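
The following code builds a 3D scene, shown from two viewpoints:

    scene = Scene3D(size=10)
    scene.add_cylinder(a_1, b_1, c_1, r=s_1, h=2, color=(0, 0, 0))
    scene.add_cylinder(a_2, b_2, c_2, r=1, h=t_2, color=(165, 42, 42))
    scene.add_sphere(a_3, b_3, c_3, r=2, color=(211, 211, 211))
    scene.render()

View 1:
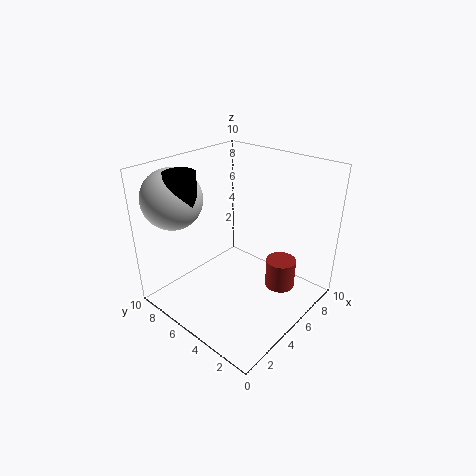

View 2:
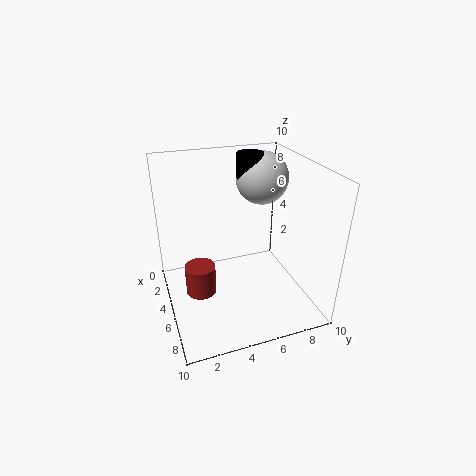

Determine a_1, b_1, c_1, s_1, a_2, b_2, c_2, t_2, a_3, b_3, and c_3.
a_1 = 2, b_1 = 7, c_1 = 8, s_1 = 1, a_2 = 6, b_2 = 2, c_2 = 2, t_2 = 2, a_3 = 2, b_3 = 8, c_3 = 8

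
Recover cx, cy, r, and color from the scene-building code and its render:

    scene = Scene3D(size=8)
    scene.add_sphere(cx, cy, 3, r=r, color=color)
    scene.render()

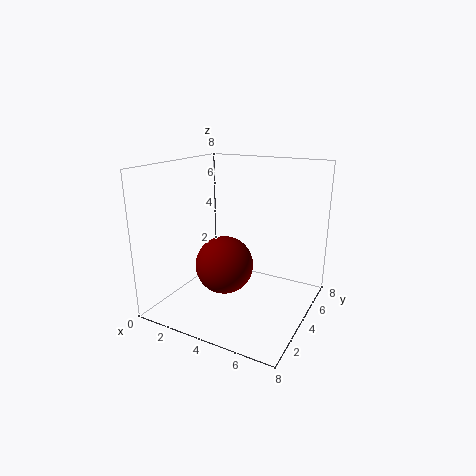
cx = 4
cy = 2.5
r = 1.5
color = 'maroon'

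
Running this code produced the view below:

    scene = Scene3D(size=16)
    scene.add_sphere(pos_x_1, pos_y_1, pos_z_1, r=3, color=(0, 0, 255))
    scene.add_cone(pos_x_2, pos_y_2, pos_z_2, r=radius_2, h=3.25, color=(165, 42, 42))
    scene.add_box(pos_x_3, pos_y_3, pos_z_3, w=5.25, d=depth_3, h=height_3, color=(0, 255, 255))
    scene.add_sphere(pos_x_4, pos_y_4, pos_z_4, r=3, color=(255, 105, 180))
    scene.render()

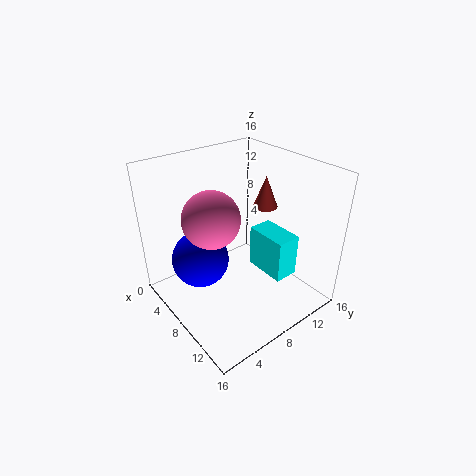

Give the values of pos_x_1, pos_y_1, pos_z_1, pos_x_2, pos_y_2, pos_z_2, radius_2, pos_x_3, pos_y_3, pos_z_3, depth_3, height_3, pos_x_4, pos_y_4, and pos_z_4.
pos_x_1 = 7.25
pos_y_1 = 3.5
pos_z_1 = 6.75
pos_x_2 = 10.25
pos_y_2 = 9.75
pos_z_2 = 12.25
radius_2 = 1.25
pos_x_3 = 5.75
pos_y_3 = 11.75
pos_z_3 = 1.75
depth_3 = 3
height_3 = 5.25
pos_x_4 = 7.75
pos_y_4 = 4.75
pos_z_4 = 11.25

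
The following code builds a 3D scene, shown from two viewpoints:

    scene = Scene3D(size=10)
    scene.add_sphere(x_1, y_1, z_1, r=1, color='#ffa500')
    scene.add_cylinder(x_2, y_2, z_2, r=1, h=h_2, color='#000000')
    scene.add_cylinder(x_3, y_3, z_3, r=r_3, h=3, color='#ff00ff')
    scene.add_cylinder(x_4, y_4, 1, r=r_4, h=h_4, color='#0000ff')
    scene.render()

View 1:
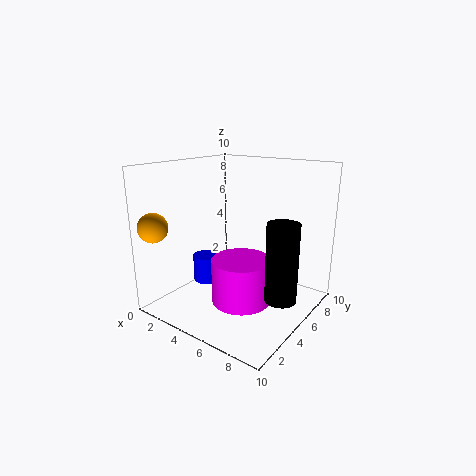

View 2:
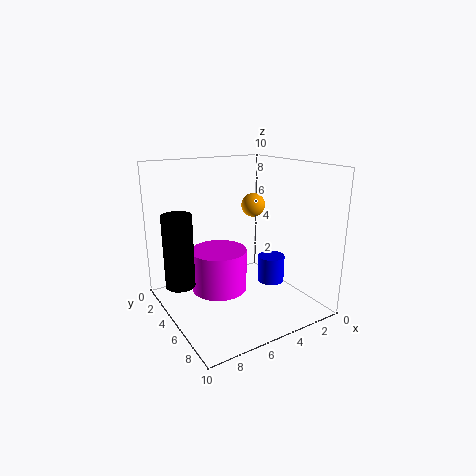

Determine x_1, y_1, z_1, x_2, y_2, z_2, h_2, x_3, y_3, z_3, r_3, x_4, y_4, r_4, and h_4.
x_1 = 1
y_1 = 1
z_1 = 6
x_2 = 9
y_2 = 4
z_2 = 2
h_2 = 5
x_3 = 6
y_3 = 4
z_3 = 1
r_3 = 2
x_4 = 2
y_4 = 5
r_4 = 1
h_4 = 2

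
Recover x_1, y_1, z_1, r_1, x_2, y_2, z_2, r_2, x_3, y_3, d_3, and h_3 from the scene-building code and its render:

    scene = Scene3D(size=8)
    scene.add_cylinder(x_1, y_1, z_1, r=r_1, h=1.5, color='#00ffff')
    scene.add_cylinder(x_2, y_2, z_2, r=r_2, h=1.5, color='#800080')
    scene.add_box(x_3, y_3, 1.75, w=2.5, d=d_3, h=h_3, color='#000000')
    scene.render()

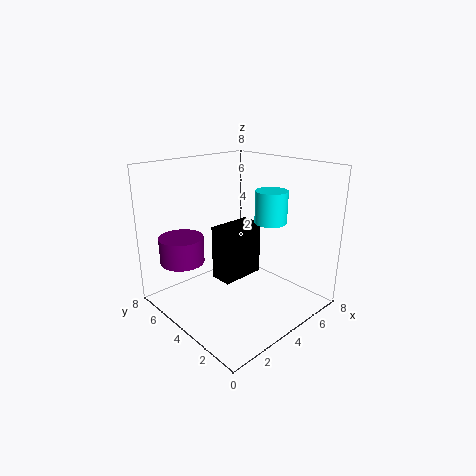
x_1 = 3.5
y_1 = 1.25
z_1 = 5.75
r_1 = 0.75
x_2 = 1.75
y_2 = 6.25
z_2 = 2.5
r_2 = 1.25
x_3 = 2.75
y_3 = 3.5
d_3 = 1.25
h_3 = 3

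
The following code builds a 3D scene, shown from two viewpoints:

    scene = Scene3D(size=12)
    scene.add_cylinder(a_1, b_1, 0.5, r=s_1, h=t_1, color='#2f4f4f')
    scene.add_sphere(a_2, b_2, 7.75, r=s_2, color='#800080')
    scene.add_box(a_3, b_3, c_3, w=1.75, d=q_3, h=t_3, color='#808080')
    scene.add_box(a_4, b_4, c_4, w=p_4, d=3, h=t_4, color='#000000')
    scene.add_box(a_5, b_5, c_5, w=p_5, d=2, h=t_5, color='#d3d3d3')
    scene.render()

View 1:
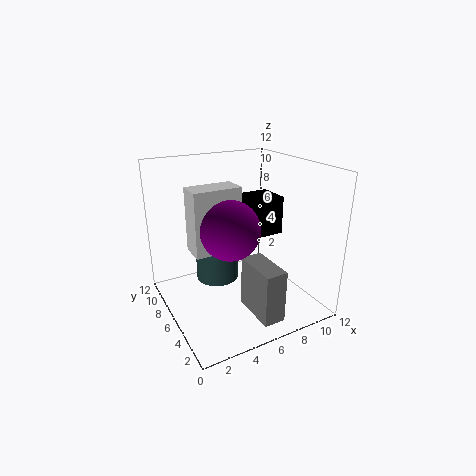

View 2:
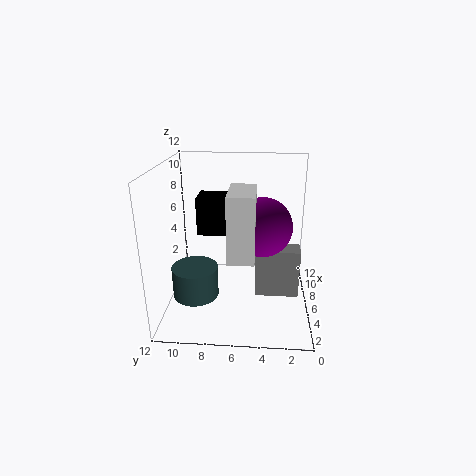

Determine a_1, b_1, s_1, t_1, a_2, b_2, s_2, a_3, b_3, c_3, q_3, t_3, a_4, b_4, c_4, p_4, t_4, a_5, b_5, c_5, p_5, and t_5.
a_1 = 5.75, b_1 = 9.75, s_1 = 2, t_1 = 2.75, a_2 = 4.25, b_2 = 4, s_2 = 2.25, a_3 = 5.5, b_3 = 0.75, c_3 = 0.75, q_3 = 3.75, t_3 = 4.25, a_4 = 8.5, b_4 = 7, c_4 = 5, p_4 = 2.75, t_4 = 3.5, a_5 = 1.75, b_5 = 4.5, c_5 = 5.75, p_5 = 3.75, t_5 = 5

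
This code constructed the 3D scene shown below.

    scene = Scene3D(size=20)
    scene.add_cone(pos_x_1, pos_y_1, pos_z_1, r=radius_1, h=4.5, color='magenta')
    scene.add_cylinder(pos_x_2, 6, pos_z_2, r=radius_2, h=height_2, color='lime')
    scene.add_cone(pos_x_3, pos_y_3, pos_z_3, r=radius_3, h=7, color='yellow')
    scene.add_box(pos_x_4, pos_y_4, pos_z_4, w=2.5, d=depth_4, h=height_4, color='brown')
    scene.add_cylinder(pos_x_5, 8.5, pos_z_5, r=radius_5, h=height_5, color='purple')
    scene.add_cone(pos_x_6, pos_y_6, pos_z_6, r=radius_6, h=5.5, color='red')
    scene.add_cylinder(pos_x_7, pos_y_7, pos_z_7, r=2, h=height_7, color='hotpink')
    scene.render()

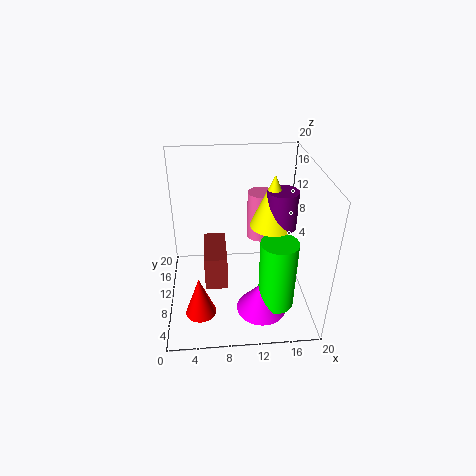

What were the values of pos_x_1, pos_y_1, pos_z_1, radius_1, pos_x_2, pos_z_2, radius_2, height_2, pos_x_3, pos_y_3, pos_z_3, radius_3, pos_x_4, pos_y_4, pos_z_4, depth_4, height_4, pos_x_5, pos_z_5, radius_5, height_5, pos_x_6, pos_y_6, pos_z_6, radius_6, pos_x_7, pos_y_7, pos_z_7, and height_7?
pos_x_1 = 13; pos_y_1 = 6; pos_z_1 = 0.5; radius_1 = 3.5; pos_x_2 = 15; pos_z_2 = 1.5; radius_2 = 2.5; height_2 = 10; pos_x_3 = 14.5; pos_y_3 = 9; pos_z_3 = 12.5; radius_3 = 3; pos_x_4 = 5.5; pos_y_4 = 0.5; pos_z_4 = 9.5; depth_4 = 5.5; height_4 = 4; pos_x_5 = 15.5; pos_z_5 = 12.5; radius_5 = 2; height_5 = 5; pos_x_6 = 4.5; pos_y_6 = 4; pos_z_6 = 2.5; radius_6 = 2; pos_x_7 = 14; pos_y_7 = 16; pos_z_7 = 6.5; height_7 = 7.5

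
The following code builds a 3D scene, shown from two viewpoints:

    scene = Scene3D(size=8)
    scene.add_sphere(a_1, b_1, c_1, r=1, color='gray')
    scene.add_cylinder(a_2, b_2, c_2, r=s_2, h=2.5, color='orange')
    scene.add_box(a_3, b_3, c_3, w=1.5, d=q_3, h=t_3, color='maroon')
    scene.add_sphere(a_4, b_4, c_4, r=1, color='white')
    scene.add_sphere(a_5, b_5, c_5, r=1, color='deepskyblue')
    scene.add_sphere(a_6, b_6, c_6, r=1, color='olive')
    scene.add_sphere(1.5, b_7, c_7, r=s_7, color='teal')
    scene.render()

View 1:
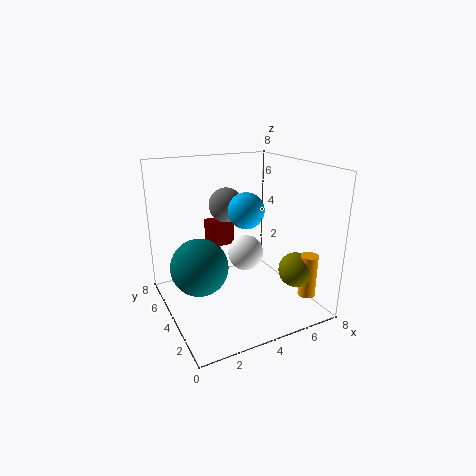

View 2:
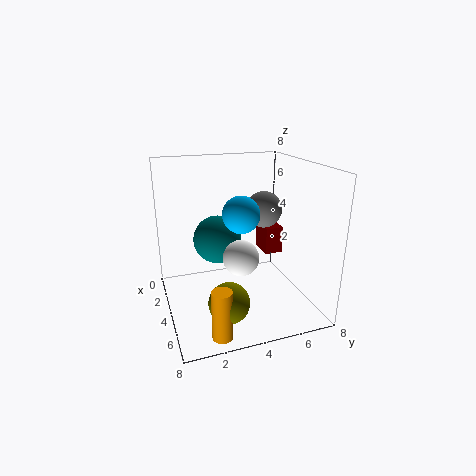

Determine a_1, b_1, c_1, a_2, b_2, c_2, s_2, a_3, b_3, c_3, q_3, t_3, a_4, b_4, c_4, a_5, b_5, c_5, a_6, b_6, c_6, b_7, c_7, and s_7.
a_1 = 4
b_1 = 5.5
c_1 = 5.5
a_2 = 7.5
b_2 = 2
c_2 = 0.5
s_2 = 0.5
a_3 = 3
b_3 = 5.5
c_3 = 3
q_3 = 1
t_3 = 1.5
a_4 = 4.5
b_4 = 4
c_4 = 3
a_5 = 4.5
b_5 = 4
c_5 = 5.5
a_6 = 7
b_6 = 2.5
c_6 = 2
b_7 = 3.5
c_7 = 3
s_7 = 1.5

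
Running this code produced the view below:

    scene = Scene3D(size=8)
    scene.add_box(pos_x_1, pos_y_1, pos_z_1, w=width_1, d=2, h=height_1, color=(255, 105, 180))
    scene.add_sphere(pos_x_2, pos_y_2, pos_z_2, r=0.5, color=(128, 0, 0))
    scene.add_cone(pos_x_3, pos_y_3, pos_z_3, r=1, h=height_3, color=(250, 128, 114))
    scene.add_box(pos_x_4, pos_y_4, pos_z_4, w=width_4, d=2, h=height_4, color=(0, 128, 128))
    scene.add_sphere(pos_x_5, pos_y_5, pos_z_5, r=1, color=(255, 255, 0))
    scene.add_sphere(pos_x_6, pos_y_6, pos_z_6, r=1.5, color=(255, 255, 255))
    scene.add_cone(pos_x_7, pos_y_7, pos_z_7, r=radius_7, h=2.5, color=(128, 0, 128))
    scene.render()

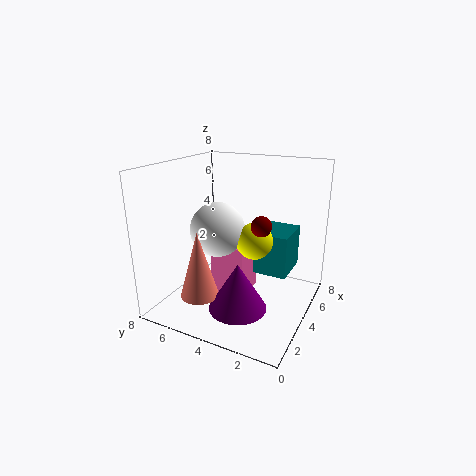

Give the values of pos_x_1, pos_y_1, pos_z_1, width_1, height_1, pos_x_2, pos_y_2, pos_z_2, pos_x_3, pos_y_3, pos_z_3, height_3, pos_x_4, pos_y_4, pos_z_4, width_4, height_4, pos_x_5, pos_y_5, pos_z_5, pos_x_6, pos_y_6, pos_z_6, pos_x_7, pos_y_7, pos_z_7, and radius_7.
pos_x_1 = 3.5, pos_y_1 = 3.5, pos_z_1 = 0.5, width_1 = 2, height_1 = 3, pos_x_2 = 2.5, pos_y_2 = 2, pos_z_2 = 5.5, pos_x_3 = 1.5, pos_y_3 = 5, pos_z_3 = 1.5, height_3 = 3.5, pos_x_4 = 5, pos_y_4 = 1.5, pos_z_4 = 1.5, width_4 = 2.5, height_4 = 2.5, pos_x_5 = 4, pos_y_5 = 3, pos_z_5 = 4, pos_x_6 = 3.5, pos_y_6 = 5, pos_z_6 = 4.5, pos_x_7 = 2, pos_y_7 = 3, pos_z_7 = 1, radius_7 = 1.5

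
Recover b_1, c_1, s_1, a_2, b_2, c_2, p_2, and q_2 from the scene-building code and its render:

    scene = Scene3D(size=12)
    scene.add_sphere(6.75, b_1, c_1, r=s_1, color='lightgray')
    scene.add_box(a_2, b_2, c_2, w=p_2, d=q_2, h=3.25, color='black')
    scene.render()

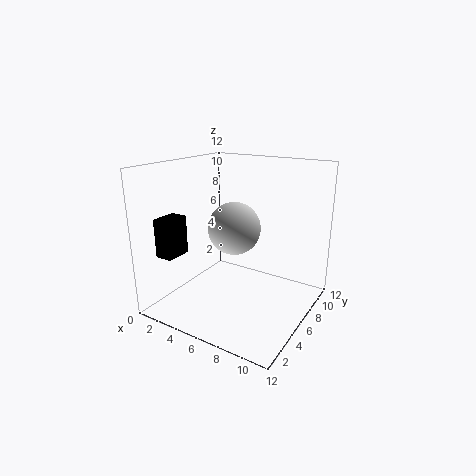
b_1 = 4.25; c_1 = 7.5; s_1 = 2; a_2 = 0.5; b_2 = 2; c_2 = 4.5; p_2 = 1.5; q_2 = 2.25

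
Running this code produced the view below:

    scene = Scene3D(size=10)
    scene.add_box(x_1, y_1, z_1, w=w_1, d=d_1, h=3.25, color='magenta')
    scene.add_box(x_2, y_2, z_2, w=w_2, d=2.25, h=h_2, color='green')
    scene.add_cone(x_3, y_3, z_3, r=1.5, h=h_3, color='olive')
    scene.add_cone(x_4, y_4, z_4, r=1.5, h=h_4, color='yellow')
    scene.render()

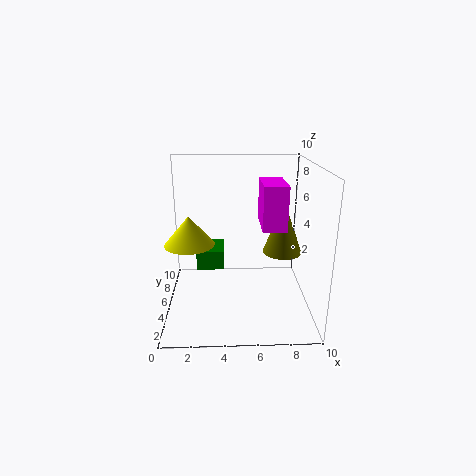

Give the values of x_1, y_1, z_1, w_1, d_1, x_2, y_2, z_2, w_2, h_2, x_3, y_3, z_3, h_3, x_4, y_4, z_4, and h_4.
x_1 = 6.75
y_1 = 5.25
z_1 = 5.25
w_1 = 1.75
d_1 = 3.5
x_2 = 2.25
y_2 = 3.25
z_2 = 3.5
w_2 = 1.75
h_2 = 1.25
x_3 = 8.5
y_3 = 7
z_3 = 3
h_3 = 4
x_4 = 2
y_4 = 2.25
z_4 = 5.75
h_4 = 1.75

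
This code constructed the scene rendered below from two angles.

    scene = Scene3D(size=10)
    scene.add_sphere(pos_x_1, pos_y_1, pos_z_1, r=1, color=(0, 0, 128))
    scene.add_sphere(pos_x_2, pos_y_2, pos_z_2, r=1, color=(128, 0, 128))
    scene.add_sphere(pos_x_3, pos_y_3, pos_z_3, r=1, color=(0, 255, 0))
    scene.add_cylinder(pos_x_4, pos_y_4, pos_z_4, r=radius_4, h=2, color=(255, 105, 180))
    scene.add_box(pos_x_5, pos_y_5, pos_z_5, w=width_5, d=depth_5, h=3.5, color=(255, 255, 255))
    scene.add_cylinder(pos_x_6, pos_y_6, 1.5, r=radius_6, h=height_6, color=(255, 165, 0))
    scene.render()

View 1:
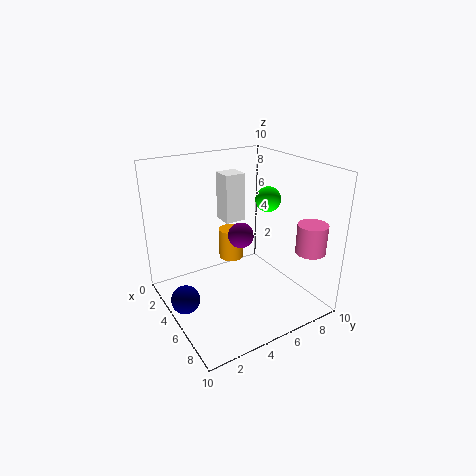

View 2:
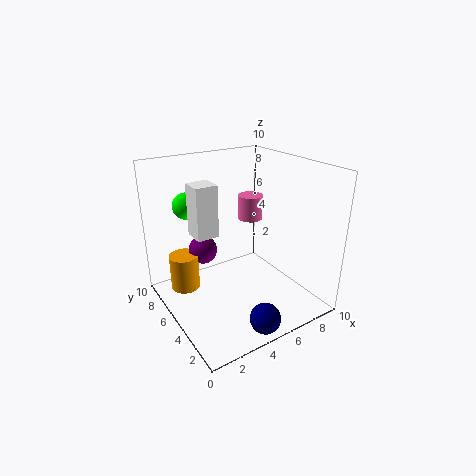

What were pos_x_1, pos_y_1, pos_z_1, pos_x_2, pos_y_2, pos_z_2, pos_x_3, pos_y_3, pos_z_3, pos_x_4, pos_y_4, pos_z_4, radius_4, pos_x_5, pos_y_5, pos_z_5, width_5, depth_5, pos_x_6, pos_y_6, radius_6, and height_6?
pos_x_1 = 4.5, pos_y_1 = 1, pos_z_1 = 1, pos_x_2 = 3, pos_y_2 = 6.5, pos_z_2 = 4, pos_x_3 = 3, pos_y_3 = 9, pos_z_3 = 6.5, pos_x_4 = 8.5, pos_y_4 = 8.5, pos_z_4 = 4.5, radius_4 = 1, pos_x_5 = 2, pos_y_5 = 5, pos_z_5 = 5.5, width_5 = 1.5, depth_5 = 1.5, pos_x_6 = 1.5, pos_y_6 = 6.5, radius_6 = 1, height_6 = 2.5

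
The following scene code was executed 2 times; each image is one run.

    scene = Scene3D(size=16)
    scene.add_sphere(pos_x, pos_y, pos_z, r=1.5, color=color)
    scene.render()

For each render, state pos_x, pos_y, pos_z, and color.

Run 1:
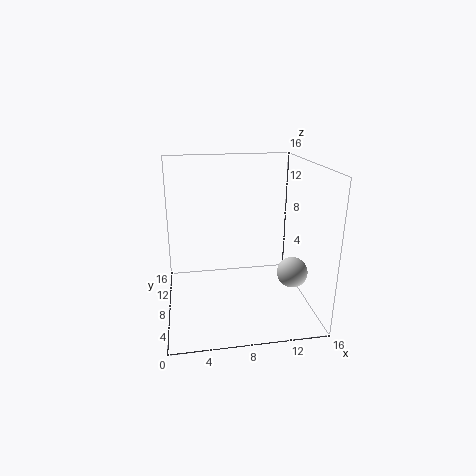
pos_x = 12.5
pos_y = 2.5
pos_z = 6.25
color = 'lightgray'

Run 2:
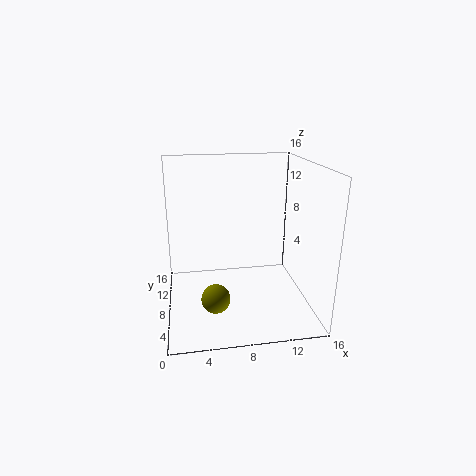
pos_x = 5
pos_y = 4
pos_z = 3
color = 'olive'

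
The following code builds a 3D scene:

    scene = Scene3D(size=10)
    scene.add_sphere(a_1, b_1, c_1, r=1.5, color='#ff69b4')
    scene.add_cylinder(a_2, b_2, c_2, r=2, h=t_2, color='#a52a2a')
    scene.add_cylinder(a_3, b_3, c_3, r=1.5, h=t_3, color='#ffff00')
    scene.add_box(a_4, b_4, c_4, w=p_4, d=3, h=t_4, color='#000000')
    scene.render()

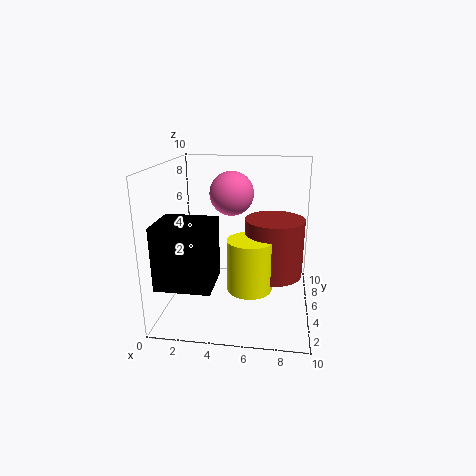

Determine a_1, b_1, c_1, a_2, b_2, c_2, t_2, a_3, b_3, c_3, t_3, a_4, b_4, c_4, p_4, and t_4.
a_1 = 4.5
b_1 = 5.5
c_1 = 8
a_2 = 7.5
b_2 = 5
c_2 = 2.5
t_2 = 4
a_3 = 6
b_3 = 3.5
c_3 = 2
t_3 = 3.5
a_4 = 0.5
b_4 = 0.5
c_4 = 3
p_4 = 3.5
t_4 = 4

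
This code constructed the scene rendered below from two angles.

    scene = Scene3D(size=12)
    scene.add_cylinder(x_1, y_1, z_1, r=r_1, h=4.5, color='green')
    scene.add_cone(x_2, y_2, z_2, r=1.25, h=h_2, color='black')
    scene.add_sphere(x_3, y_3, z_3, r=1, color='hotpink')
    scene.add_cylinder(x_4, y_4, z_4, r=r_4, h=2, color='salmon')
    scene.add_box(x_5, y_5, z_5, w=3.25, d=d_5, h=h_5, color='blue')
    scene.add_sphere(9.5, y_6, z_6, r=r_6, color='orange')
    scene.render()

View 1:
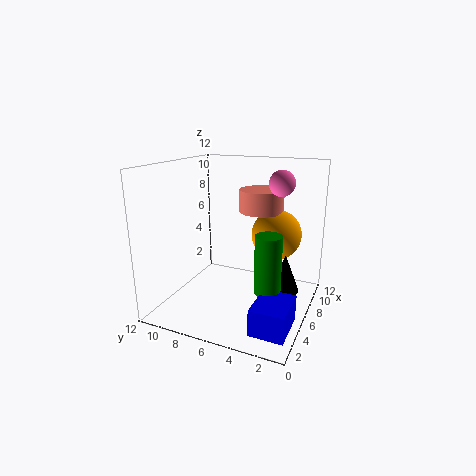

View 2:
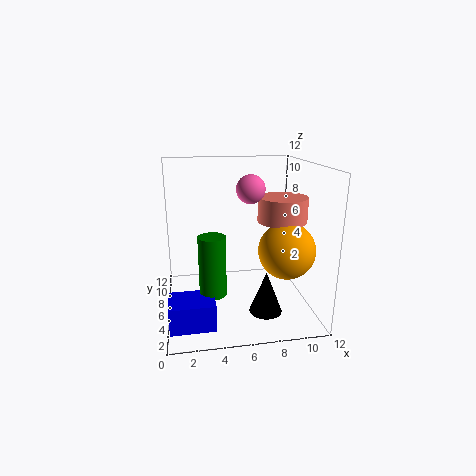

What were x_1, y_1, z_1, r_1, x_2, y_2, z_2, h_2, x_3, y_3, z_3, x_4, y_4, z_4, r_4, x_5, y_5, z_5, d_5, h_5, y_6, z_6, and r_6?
x_1 = 3.5, y_1 = 2.5, z_1 = 3, r_1 = 1, x_2 = 7.5, y_2 = 2.25, z_2 = 1.25, h_2 = 3.25, x_3 = 6.25, y_3 = 2.5, z_3 = 10.75, x_4 = 9.5, y_4 = 5.25, z_4 = 7.5, r_4 = 2, x_5 = 0.25, y_5 = 0.25, z_5 = 1.25, d_5 = 2.5, h_5 = 2, y_6 = 3.75, z_6 = 5.5, r_6 = 2.25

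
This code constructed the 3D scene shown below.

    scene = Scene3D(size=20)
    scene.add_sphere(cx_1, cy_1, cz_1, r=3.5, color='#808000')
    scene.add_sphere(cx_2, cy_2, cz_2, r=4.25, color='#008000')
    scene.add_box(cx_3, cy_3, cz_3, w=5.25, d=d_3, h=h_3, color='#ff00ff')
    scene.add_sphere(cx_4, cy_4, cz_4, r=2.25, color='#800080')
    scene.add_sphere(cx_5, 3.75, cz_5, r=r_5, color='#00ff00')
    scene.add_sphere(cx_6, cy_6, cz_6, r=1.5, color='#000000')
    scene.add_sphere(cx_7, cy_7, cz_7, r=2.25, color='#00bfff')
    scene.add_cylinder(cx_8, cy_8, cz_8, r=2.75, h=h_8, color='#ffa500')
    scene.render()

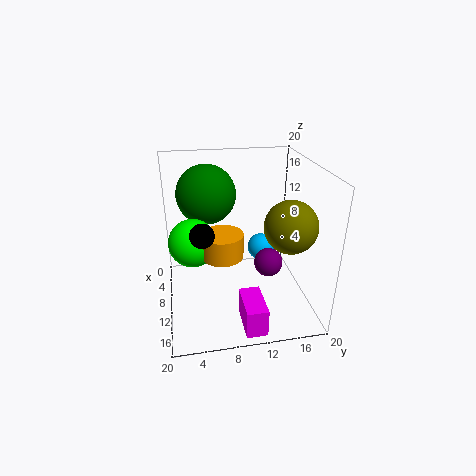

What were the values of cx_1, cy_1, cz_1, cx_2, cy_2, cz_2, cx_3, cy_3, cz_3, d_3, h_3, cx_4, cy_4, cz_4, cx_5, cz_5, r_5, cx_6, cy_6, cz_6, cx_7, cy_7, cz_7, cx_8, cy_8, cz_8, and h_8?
cx_1 = 13.5; cy_1 = 16.25; cz_1 = 12.75; cx_2 = 5.5; cy_2 = 6.25; cz_2 = 15; cx_3 = 14.5; cy_3 = 9.25; cz_3 = 1; d_3 = 2.75; h_3 = 3.75; cx_4 = 7; cy_4 = 15.5; cz_4 = 3.5; cx_5 = 10.25; cz_5 = 10; r_5 = 3.25; cx_6 = 14.75; cy_6 = 4.75; cz_6 = 13.25; cx_7 = 2.25; cy_7 = 15.5; cz_7 = 3.75; cx_8 = 12.25; cy_8 = 7.5; cz_8 = 8.75; h_8 = 3.25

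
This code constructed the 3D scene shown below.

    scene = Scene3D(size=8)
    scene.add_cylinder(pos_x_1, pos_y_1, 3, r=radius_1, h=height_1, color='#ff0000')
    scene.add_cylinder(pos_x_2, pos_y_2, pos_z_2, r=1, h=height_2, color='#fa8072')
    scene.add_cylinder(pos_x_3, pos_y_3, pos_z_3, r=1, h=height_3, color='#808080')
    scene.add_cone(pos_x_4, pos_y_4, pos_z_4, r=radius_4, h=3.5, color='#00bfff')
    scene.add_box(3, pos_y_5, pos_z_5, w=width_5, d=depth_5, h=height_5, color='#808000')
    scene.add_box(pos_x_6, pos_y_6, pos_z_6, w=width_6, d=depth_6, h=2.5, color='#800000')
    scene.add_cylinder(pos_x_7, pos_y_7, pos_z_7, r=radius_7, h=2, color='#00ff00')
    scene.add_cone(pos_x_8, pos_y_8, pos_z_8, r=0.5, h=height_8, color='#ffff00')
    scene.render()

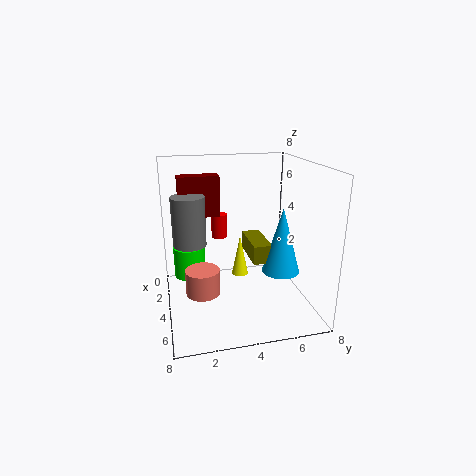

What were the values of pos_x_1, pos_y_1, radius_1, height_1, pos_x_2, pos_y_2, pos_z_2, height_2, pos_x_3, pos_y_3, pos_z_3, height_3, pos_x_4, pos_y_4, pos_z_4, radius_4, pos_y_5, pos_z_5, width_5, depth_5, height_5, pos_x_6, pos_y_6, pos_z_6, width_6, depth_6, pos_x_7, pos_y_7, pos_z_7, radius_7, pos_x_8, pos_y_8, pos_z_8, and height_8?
pos_x_1 = 1; pos_y_1 = 3.5; radius_1 = 0.5; height_1 = 1.5; pos_x_2 = 3.5; pos_y_2 = 2; pos_z_2 = 0.5; height_2 = 1.5; pos_x_3 = 2; pos_y_3 = 1.5; pos_z_3 = 3; height_3 = 3; pos_x_4 = 5.5; pos_y_4 = 6; pos_z_4 = 2.5; radius_4 = 1; pos_y_5 = 4.5; pos_z_5 = 3; width_5 = 2.5; depth_5 = 1; height_5 = 1; pos_x_6 = 0.5; pos_y_6 = 1; pos_z_6 = 4.5; width_6 = 1; depth_6 = 2.5; pos_x_7 = 1; pos_y_7 = 1.5; pos_z_7 = 0.5; radius_7 = 1; pos_x_8 = 2.5; pos_y_8 = 4.5; pos_z_8 = 1; height_8 = 2.5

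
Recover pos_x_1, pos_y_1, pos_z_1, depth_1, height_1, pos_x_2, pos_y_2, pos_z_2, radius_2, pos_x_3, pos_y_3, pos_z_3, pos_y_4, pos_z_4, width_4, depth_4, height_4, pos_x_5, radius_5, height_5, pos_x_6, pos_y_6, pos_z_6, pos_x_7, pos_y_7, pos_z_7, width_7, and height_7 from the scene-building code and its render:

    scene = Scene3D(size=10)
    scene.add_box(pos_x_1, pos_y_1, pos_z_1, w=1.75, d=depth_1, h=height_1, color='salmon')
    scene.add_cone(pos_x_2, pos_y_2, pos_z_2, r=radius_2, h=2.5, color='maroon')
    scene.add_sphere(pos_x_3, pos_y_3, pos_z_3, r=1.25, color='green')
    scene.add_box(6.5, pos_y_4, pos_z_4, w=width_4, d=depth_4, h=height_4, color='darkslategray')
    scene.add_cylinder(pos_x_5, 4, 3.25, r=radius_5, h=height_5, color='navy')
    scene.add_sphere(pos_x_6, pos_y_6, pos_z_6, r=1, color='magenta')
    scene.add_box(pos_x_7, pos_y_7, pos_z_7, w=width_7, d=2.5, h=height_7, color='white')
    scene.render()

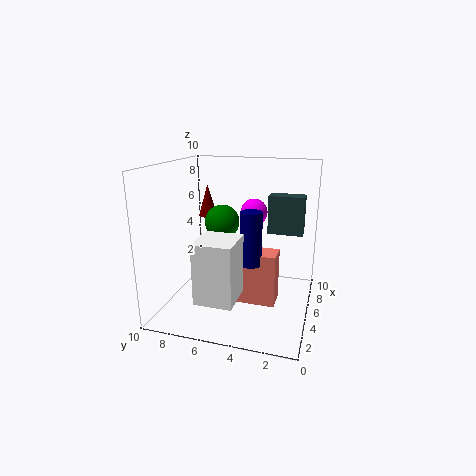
pos_x_1 = 4.5, pos_y_1 = 2.25, pos_z_1 = 0.25, depth_1 = 3, height_1 = 3.75, pos_x_2 = 8.25, pos_y_2 = 8.5, pos_z_2 = 5.5, radius_2 = 0.75, pos_x_3 = 6, pos_y_3 = 6.5, pos_z_3 = 5.75, pos_y_4 = 0.75, pos_z_4 = 5, width_4 = 1.25, depth_4 = 2.5, height_4 = 2.75, pos_x_5 = 4.75, radius_5 = 0.75, height_5 = 3.75, pos_x_6 = 7.5, pos_y_6 = 4.5, pos_z_6 = 6.25, pos_x_7 = 1, pos_y_7 = 4.25, pos_z_7 = 1.75, width_7 = 2.75, height_7 = 4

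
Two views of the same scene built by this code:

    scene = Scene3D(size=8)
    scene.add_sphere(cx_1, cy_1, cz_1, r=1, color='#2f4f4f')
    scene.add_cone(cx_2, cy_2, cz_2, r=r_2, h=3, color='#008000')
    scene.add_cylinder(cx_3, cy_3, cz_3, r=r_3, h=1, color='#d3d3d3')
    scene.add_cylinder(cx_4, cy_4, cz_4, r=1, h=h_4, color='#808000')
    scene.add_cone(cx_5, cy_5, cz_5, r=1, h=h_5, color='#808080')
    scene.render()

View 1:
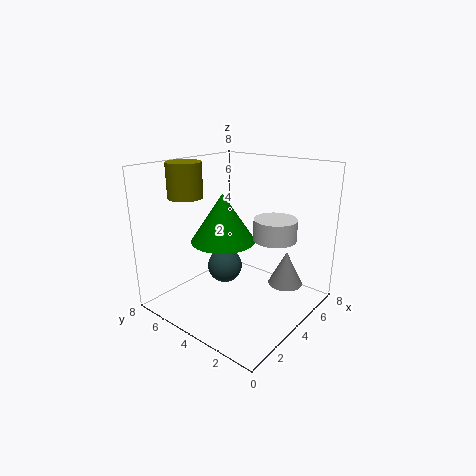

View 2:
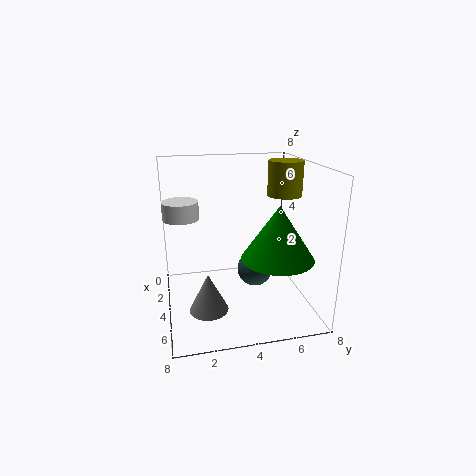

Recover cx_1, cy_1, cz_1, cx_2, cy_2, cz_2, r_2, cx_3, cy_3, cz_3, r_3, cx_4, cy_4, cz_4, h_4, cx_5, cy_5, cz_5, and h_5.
cx_1 = 4, cy_1 = 5, cz_1 = 2, cx_2 = 5, cy_2 = 6, cz_2 = 3, r_2 = 2, cx_3 = 3, cy_3 = 1, cz_3 = 5, r_3 = 1, cx_4 = 3, cy_4 = 7, cz_4 = 6, h_4 = 2, cx_5 = 6, cy_5 = 2, cz_5 = 1, h_5 = 2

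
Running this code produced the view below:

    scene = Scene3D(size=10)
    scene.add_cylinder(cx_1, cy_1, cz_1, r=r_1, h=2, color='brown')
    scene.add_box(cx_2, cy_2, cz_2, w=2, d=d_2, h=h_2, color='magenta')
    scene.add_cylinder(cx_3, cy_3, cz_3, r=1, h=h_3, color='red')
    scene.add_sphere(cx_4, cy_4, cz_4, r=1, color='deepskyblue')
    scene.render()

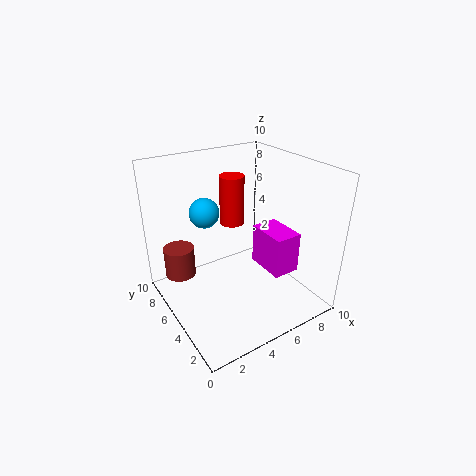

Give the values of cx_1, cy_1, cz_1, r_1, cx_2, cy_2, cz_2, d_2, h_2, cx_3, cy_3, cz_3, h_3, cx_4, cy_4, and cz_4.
cx_1 = 1, cy_1 = 6, cz_1 = 3, r_1 = 1, cx_2 = 7, cy_2 = 3, cz_2 = 2, d_2 = 3, h_2 = 3, cx_3 = 7, cy_3 = 9, cz_3 = 4, h_3 = 4, cx_4 = 3, cy_4 = 6, cz_4 = 7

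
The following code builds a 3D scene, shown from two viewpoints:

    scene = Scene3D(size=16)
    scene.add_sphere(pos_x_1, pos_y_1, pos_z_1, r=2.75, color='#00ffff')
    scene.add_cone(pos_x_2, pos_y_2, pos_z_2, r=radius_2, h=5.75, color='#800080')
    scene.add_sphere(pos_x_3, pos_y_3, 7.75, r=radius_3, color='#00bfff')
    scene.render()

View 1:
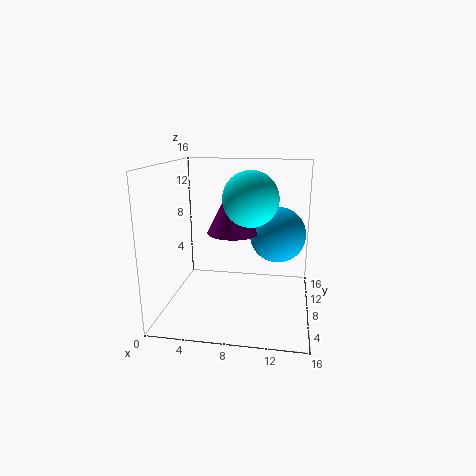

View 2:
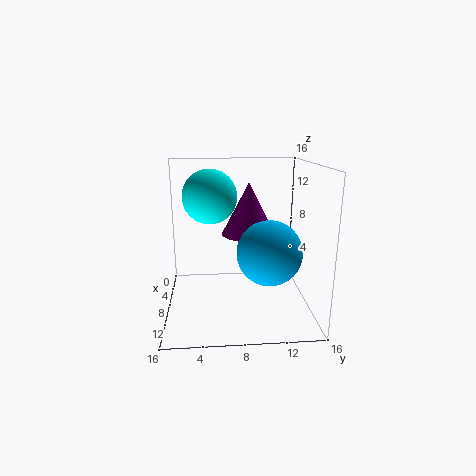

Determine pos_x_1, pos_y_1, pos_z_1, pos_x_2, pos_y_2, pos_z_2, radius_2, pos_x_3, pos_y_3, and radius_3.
pos_x_1 = 9.75
pos_y_1 = 5
pos_z_1 = 13
pos_x_2 = 7.25
pos_y_2 = 9.25
pos_z_2 = 8.25
radius_2 = 3
pos_x_3 = 12.25
pos_y_3 = 10.75
radius_3 = 3.25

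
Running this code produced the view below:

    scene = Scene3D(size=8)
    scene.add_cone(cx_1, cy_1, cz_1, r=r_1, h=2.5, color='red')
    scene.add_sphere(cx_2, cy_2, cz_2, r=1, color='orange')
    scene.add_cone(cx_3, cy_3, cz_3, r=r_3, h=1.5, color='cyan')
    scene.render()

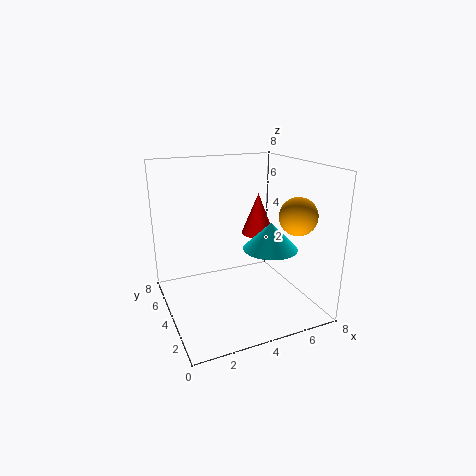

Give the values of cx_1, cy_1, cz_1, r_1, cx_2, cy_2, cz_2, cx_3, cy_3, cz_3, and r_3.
cx_1 = 6; cy_1 = 5.5; cz_1 = 3.5; r_1 = 1; cx_2 = 6.5; cy_2 = 2; cz_2 = 5.5; cx_3 = 5.5; cy_3 = 3; cz_3 = 3.5; r_3 = 1.5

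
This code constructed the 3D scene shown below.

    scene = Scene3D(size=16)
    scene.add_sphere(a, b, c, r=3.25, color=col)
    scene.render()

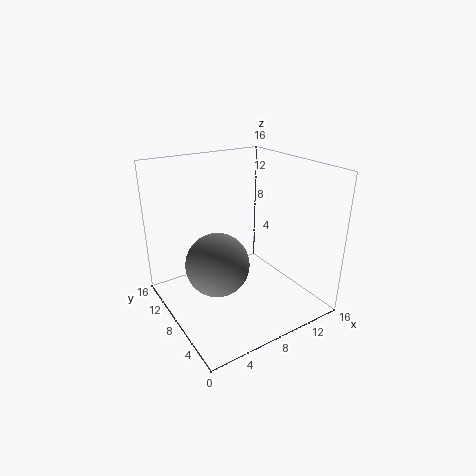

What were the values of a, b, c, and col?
a = 4.25
b = 6
c = 6.75
col = 'gray'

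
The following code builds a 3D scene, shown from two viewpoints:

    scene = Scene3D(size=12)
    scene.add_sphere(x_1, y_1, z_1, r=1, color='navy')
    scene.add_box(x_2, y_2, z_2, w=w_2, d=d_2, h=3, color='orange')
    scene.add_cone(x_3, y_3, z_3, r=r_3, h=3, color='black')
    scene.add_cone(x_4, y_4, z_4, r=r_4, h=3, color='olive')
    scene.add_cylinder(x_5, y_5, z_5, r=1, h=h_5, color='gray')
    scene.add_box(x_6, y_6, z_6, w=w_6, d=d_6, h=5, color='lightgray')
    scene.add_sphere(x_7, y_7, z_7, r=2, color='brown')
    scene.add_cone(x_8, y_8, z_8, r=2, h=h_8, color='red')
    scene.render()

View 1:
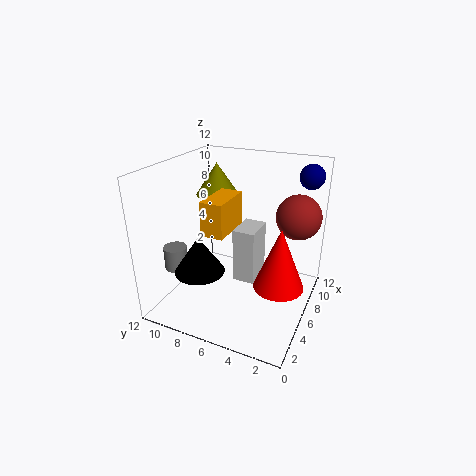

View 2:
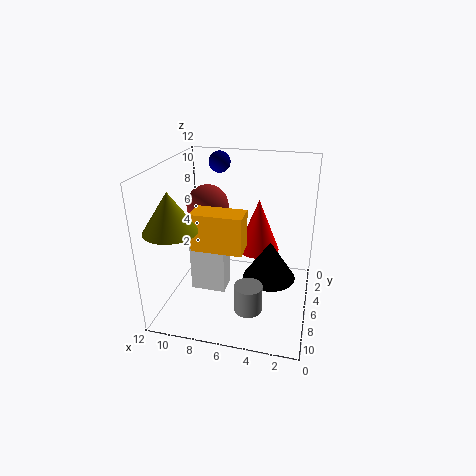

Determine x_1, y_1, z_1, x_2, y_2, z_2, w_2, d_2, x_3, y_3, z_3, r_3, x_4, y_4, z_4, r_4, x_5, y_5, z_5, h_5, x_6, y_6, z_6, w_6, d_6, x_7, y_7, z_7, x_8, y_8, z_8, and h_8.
x_1 = 9; y_1 = 1; z_1 = 11; x_2 = 5; y_2 = 7; z_2 = 6; w_2 = 4; d_2 = 2; x_3 = 3; y_3 = 8; z_3 = 4; r_3 = 2; x_4 = 10; y_4 = 10; z_4 = 8; r_4 = 2; x_5 = 4; y_5 = 11; z_5 = 3; h_5 = 2; x_6 = 7; y_6 = 5; z_6 = 1; w_6 = 3; d_6 = 2; x_7 = 10; y_7 = 2; z_7 = 7; x_8 = 5; y_8 = 2; z_8 = 3; h_8 = 5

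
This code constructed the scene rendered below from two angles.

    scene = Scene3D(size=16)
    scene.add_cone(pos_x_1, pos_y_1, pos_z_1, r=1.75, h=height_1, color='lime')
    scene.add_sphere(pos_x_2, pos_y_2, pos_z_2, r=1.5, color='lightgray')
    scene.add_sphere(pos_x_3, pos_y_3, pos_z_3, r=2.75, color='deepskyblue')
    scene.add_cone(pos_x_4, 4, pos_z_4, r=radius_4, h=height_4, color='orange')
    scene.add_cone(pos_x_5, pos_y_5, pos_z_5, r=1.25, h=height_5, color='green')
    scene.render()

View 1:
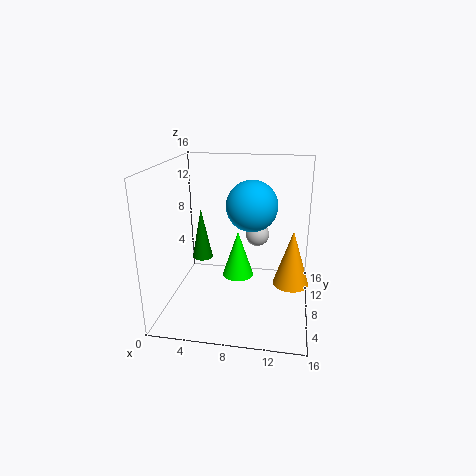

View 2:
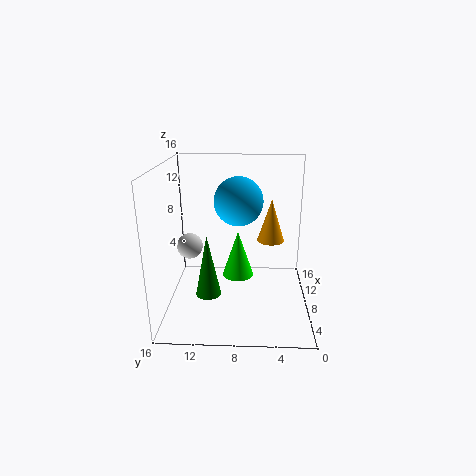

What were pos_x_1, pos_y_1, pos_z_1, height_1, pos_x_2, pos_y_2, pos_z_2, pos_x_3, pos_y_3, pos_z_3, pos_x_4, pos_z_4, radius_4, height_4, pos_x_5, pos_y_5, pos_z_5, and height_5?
pos_x_1 = 8
pos_y_1 = 8
pos_z_1 = 3.5
height_1 = 5.25
pos_x_2 = 9.5
pos_y_2 = 13.75
pos_z_2 = 6.25
pos_x_3 = 9.5
pos_y_3 = 8
pos_z_3 = 11.75
pos_x_4 = 14
pos_z_4 = 5.25
radius_4 = 1.75
height_4 = 5.5
pos_x_5 = 3
pos_y_5 = 10.75
pos_z_5 = 4
height_5 = 6.25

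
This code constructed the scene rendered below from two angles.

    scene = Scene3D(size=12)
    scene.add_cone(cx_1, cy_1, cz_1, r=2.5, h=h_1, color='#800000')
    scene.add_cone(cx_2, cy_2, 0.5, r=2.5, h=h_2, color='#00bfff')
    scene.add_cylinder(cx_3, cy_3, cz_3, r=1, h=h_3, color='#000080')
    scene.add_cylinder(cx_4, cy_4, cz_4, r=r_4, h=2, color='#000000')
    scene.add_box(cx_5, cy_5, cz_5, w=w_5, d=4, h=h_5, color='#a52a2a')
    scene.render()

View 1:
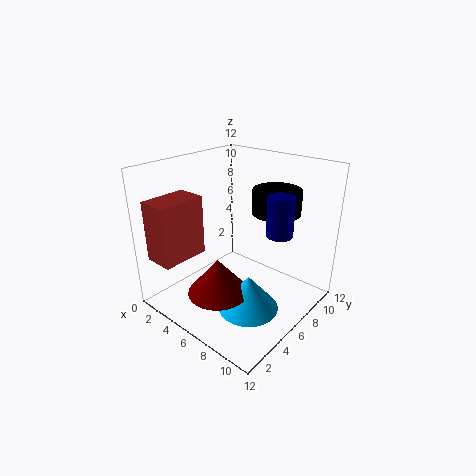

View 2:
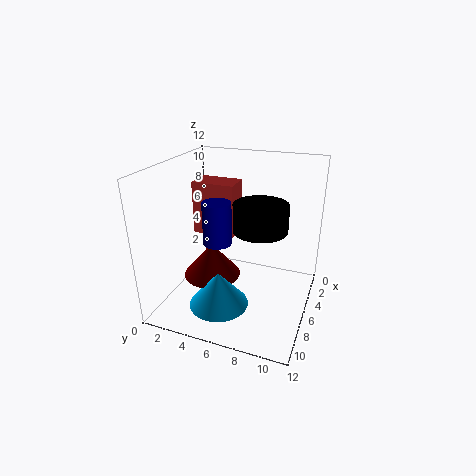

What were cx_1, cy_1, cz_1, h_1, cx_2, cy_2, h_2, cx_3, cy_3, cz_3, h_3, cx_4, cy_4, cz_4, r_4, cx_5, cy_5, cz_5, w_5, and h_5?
cx_1 = 6
cy_1 = 3.5
cz_1 = 2
h_1 = 3
cx_2 = 8
cy_2 = 5
h_2 = 3
cx_3 = 10
cy_3 = 6
cz_3 = 7.5
h_3 = 3
cx_4 = 8
cy_4 = 8.5
cz_4 = 8
r_4 = 2
cx_5 = 1
cy_5 = 0.5
cz_5 = 4.5
w_5 = 2.5
h_5 = 5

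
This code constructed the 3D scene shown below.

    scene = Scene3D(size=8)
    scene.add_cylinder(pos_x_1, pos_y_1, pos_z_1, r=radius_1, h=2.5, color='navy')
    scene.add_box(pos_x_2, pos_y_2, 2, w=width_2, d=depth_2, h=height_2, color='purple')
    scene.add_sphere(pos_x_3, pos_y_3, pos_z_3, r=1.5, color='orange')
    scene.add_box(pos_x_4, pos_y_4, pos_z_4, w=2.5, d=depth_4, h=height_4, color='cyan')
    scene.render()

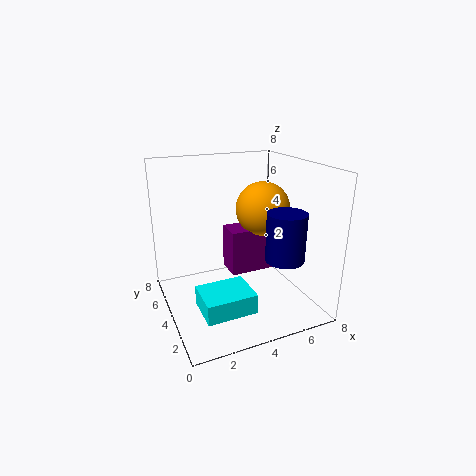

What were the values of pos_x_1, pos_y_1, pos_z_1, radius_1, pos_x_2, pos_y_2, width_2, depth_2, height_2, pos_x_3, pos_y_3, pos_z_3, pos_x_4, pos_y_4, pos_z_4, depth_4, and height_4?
pos_x_1 = 5.5
pos_y_1 = 1.5
pos_z_1 = 3.5
radius_1 = 1
pos_x_2 = 3.5
pos_y_2 = 3.5
width_2 = 2.5
depth_2 = 1.5
height_2 = 2.5
pos_x_3 = 5.5
pos_y_3 = 4
pos_z_3 = 5.5
pos_x_4 = 1
pos_y_4 = 0.5
pos_z_4 = 1.5
depth_4 = 2
height_4 = 1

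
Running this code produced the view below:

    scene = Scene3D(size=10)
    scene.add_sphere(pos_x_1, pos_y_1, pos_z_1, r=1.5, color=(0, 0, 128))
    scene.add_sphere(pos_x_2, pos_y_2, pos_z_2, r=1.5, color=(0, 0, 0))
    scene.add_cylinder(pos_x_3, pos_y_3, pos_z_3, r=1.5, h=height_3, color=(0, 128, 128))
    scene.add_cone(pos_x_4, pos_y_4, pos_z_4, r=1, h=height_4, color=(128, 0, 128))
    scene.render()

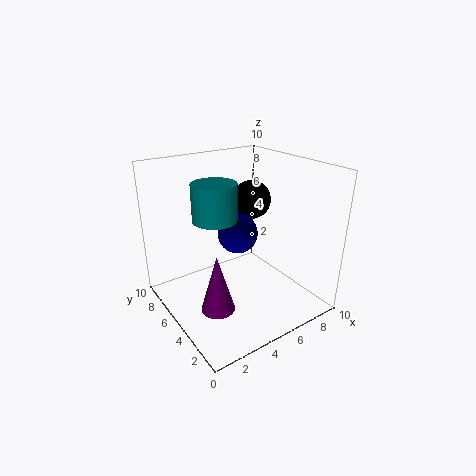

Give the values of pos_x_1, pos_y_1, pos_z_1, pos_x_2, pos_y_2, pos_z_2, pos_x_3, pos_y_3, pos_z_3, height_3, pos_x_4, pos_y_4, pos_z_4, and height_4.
pos_x_1 = 6, pos_y_1 = 6.5, pos_z_1 = 4.5, pos_x_2 = 8, pos_y_2 = 7.5, pos_z_2 = 6.5, pos_x_3 = 3.5, pos_y_3 = 5.5, pos_z_3 = 6.5, height_3 = 2.5, pos_x_4 = 1.5, pos_y_4 = 2, pos_z_4 = 2.5, height_4 = 3.5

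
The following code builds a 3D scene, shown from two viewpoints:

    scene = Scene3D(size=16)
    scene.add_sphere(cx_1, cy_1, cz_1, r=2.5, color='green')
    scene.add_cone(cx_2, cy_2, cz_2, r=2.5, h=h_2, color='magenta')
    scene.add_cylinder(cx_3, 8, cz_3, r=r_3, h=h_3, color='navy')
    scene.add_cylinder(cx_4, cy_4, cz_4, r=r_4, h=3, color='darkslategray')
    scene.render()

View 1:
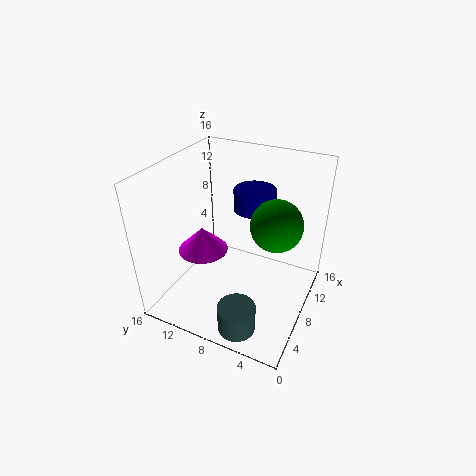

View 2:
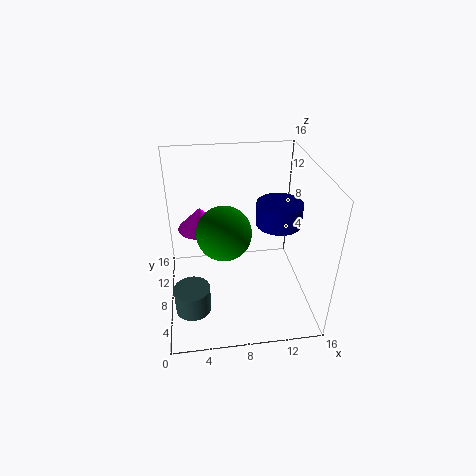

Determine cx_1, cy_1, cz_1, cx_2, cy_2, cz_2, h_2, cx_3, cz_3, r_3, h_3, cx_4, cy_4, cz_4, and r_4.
cx_1 = 6; cy_1 = 3; cz_1 = 12; cx_2 = 4; cy_2 = 10; cz_2 = 8.5; h_2 = 2.5; cx_3 = 12.5; cz_3 = 9.5; r_3 = 2.5; h_3 = 2.5; cx_4 = 2.5; cy_4 = 5.5; cz_4 = 0.5; r_4 = 2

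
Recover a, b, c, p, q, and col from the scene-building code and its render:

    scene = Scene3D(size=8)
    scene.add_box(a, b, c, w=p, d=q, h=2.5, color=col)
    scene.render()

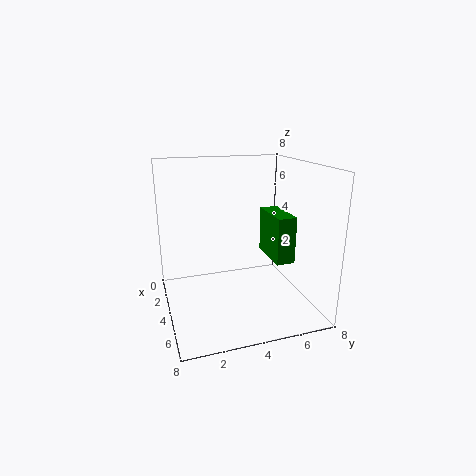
a = 3.5; b = 5.5; c = 3; p = 2.5; q = 1; col = 'green'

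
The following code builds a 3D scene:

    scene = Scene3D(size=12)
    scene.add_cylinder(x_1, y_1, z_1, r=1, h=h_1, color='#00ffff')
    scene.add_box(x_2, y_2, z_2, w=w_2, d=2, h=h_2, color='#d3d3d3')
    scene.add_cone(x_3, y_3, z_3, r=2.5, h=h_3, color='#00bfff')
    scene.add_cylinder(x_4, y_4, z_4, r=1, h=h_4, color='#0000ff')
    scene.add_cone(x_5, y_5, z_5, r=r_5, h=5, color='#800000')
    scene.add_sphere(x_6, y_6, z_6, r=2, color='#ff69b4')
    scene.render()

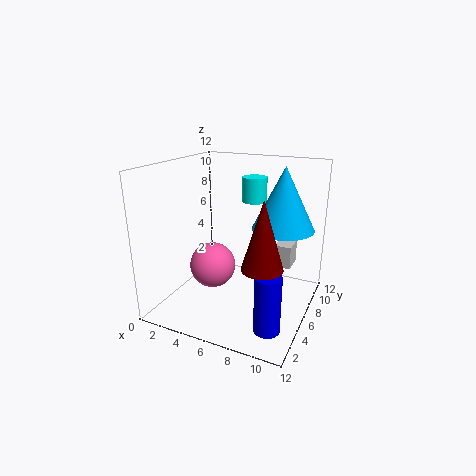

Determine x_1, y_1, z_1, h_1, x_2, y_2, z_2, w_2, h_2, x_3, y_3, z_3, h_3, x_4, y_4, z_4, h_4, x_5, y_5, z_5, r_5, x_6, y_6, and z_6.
x_1 = 7; y_1 = 7; z_1 = 9; h_1 = 2; x_2 = 8.5; y_2 = 8; z_2 = 3; w_2 = 1.5; h_2 = 2; x_3 = 9.5; y_3 = 7; z_3 = 7; h_3 = 5; x_4 = 10; y_4 = 2.5; z_4 = 0.5; h_4 = 4.5; x_5 = 9.5; y_5 = 2.5; z_5 = 5.5; r_5 = 1.5; x_6 = 3.5; y_6 = 6; z_6 = 3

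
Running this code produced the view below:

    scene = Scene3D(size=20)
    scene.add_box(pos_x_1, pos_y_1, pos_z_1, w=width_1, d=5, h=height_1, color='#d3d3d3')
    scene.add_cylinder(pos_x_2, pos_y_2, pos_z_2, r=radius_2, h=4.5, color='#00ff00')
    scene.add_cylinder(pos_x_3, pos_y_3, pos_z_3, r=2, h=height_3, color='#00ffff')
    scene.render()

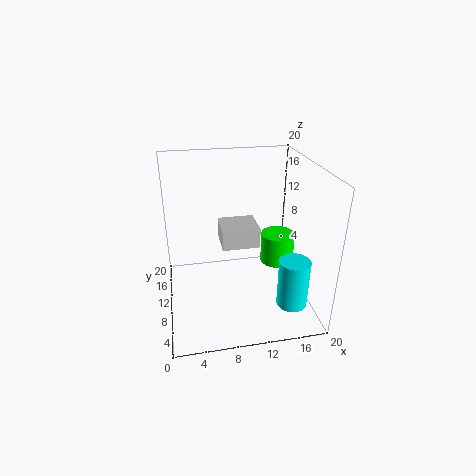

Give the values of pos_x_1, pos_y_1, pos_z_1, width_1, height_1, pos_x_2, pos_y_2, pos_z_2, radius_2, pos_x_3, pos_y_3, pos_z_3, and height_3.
pos_x_1 = 8
pos_y_1 = 11
pos_z_1 = 7.5
width_1 = 5.5
height_1 = 3
pos_x_2 = 16.5
pos_y_2 = 12
pos_z_2 = 4.5
radius_2 = 2.5
pos_x_3 = 16
pos_y_3 = 3.5
pos_z_3 = 3
height_3 = 6.5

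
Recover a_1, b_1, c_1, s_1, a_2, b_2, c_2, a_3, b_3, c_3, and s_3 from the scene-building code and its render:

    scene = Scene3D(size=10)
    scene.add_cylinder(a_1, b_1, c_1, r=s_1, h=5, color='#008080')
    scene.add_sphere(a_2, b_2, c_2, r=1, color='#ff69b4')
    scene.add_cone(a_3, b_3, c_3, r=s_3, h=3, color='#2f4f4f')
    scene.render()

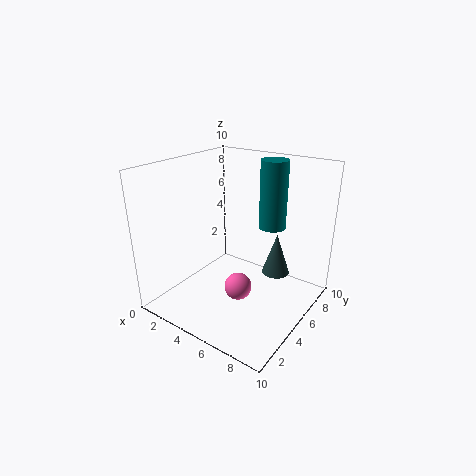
a_1 = 6
b_1 = 8
c_1 = 5
s_1 = 1
a_2 = 5
b_2 = 5
c_2 = 1
a_3 = 7
b_3 = 7
c_3 = 2
s_3 = 1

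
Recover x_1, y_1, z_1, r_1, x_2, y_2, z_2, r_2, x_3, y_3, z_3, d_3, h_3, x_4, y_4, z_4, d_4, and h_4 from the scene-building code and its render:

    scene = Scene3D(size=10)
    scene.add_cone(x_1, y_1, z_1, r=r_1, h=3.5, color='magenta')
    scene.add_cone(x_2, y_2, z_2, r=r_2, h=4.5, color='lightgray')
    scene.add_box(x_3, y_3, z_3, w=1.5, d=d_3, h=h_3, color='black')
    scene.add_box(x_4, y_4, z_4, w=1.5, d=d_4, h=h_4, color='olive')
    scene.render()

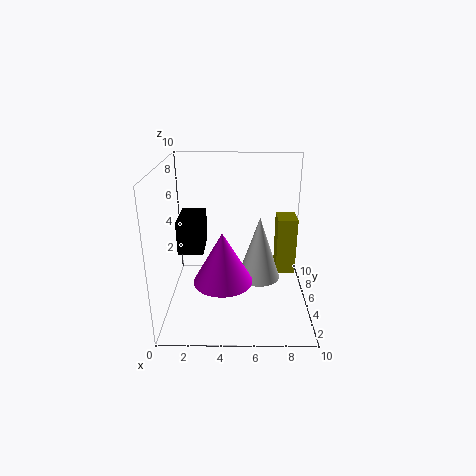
x_1 = 4; y_1 = 3.5; z_1 = 2.5; r_1 = 2; x_2 = 6.5; y_2 = 5; z_2 = 2; r_2 = 1.5; x_3 = 1.5; y_3 = 1.5; z_3 = 5.5; d_3 = 2.5; h_3 = 2; x_4 = 8; y_4 = 7; z_4 = 1; d_4 = 2; h_4 = 4.5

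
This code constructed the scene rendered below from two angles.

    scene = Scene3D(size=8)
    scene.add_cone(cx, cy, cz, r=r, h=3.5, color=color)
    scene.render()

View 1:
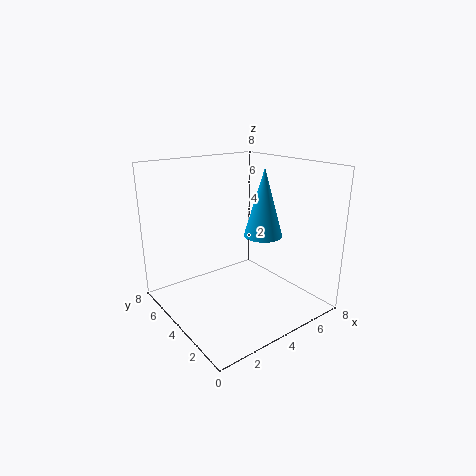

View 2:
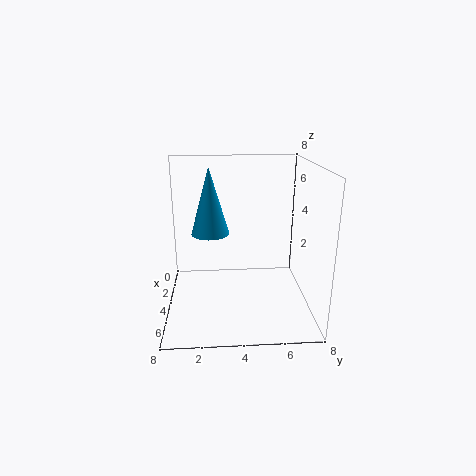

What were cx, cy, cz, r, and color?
cx = 4.5
cy = 2.5
cz = 4.5
r = 1
color = 'deepskyblue'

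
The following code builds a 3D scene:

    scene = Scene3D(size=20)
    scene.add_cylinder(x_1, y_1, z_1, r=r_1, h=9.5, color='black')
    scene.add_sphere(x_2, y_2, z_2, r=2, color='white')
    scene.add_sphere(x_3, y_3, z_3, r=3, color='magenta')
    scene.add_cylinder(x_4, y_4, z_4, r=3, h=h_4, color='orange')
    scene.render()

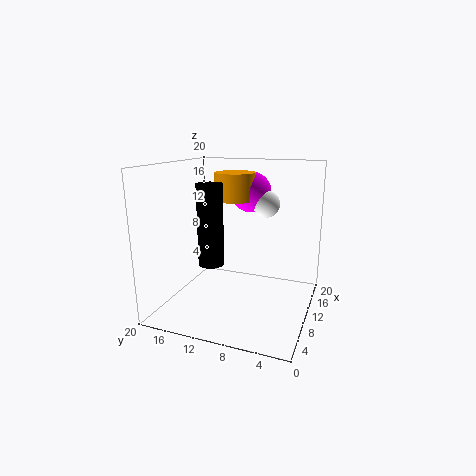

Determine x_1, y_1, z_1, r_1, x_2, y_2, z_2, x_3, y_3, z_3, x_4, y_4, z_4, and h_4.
x_1 = 2.5; y_1 = 10.5; z_1 = 9; r_1 = 1.5; x_2 = 15; y_2 = 7.5; z_2 = 14; x_3 = 15.5; y_3 = 10; z_3 = 15.5; x_4 = 14; y_4 = 12; z_4 = 14.5; h_4 = 4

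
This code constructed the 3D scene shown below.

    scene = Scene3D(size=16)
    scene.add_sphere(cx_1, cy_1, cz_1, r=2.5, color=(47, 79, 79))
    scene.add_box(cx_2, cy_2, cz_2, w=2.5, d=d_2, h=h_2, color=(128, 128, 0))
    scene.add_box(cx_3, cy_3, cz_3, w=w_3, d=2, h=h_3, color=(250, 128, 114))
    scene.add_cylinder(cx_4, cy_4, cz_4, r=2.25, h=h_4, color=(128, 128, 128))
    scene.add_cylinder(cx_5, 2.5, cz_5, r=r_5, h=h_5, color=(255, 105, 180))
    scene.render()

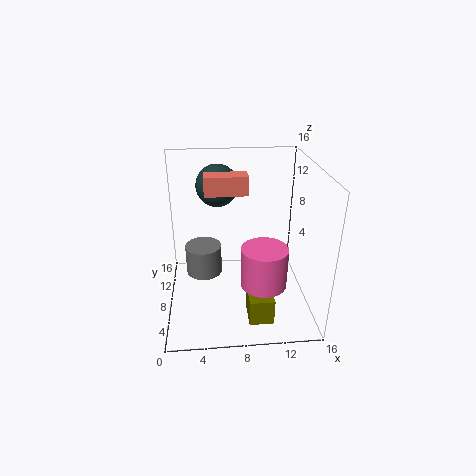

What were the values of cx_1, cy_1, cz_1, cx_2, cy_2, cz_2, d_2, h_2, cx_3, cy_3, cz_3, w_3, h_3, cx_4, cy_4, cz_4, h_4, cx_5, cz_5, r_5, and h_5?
cx_1 = 6, cy_1 = 12.75, cz_1 = 12.5, cx_2 = 8.5, cy_2 = 1, cz_2 = 1.75, d_2 = 3.5, h_2 = 2.75, cx_3 = 4.5, cy_3 = 7, cz_3 = 13.25, w_3 = 4.5, h_3 = 2, cx_4 = 4, cy_4 = 12, cz_4 = 1.25, h_4 = 3.75, cx_5 = 10, cz_5 = 5.75, r_5 = 2.25, h_5 = 4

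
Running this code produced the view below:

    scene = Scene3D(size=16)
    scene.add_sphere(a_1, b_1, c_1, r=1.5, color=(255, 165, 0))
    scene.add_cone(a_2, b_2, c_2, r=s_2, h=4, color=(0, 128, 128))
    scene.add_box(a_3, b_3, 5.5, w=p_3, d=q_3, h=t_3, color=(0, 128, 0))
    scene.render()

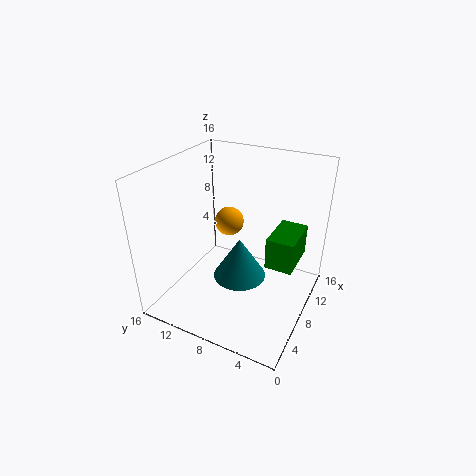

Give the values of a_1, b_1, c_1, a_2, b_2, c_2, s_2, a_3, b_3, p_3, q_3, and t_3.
a_1 = 7, b_1 = 8.5, c_1 = 10.5, a_2 = 3.5, b_2 = 5.5, c_2 = 7, s_2 = 2.5, a_3 = 7.5, b_3 = 1.5, p_3 = 5, q_3 = 3, t_3 = 3.5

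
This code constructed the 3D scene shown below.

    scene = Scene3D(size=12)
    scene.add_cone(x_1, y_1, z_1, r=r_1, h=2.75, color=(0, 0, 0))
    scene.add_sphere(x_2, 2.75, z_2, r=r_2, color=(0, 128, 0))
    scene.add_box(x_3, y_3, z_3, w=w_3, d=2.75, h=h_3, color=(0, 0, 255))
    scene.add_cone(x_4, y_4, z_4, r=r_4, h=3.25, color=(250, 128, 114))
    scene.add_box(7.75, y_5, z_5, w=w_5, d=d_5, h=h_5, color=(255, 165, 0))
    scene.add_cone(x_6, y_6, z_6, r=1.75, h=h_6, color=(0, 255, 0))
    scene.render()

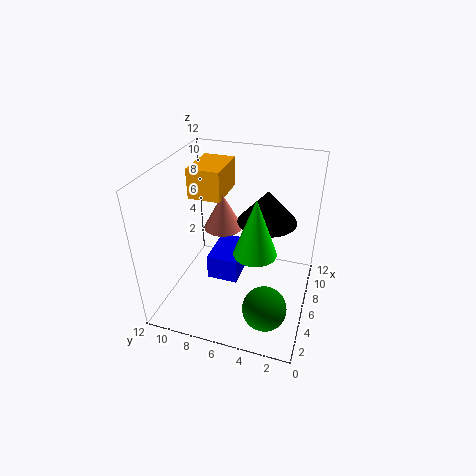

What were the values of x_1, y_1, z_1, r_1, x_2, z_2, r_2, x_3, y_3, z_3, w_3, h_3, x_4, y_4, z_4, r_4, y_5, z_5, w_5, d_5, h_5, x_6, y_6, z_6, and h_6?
x_1 = 7.75, y_1 = 4, z_1 = 7, r_1 = 2.5, x_2 = 2.75, z_2 = 2, r_2 = 1.75, x_3 = 5.5, y_3 = 6, z_3 = 1.5, w_3 = 4, h_3 = 2.25, x_4 = 8.5, y_4 = 8.25, z_4 = 5.25, r_4 = 1.75, y_5 = 8.25, z_5 = 8, w_5 = 4.25, d_5 = 3, h_5 = 2.75, x_6 = 5, y_6 = 4.25, z_6 = 5.5, h_6 = 4.75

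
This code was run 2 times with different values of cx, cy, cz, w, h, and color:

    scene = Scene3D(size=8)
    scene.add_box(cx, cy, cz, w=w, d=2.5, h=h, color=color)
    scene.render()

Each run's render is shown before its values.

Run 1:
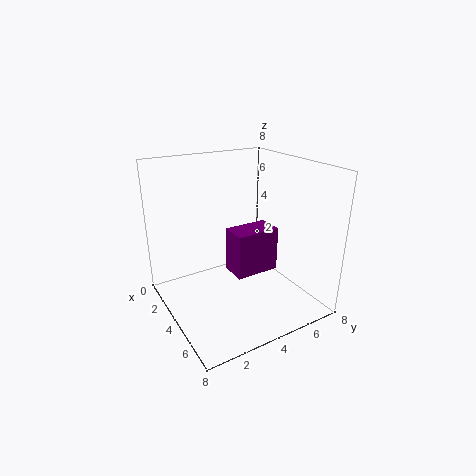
cx = 3.5; cy = 3.5; cz = 2; w = 1.5; h = 2.5; color = 'purple'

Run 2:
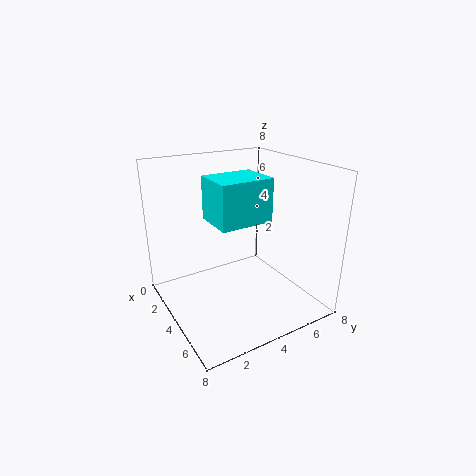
cx = 5; cy = 1.5; cz = 6; w = 2; h = 2; color = 'cyan'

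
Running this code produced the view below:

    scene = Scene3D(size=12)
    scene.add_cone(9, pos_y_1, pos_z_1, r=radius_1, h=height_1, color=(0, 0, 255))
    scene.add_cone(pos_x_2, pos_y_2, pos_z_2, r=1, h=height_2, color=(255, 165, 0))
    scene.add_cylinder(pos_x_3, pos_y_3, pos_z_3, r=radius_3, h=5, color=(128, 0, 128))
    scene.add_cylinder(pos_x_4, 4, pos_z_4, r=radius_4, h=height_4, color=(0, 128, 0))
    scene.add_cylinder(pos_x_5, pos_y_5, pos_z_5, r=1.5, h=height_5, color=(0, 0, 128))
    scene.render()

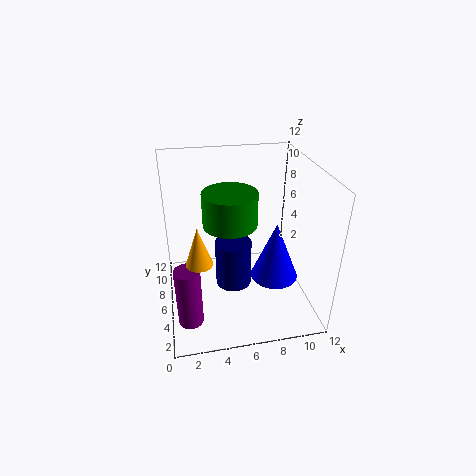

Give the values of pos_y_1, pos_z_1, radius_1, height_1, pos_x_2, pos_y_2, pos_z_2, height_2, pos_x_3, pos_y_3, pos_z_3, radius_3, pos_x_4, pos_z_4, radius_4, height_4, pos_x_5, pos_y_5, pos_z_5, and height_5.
pos_y_1 = 5; pos_z_1 = 2.5; radius_1 = 2; height_1 = 5; pos_x_2 = 2.5; pos_y_2 = 3; pos_z_2 = 6; height_2 = 3; pos_x_3 = 1.5; pos_y_3 = 3; pos_z_3 = 0.5; radius_3 = 1; pos_x_4 = 5; pos_z_4 = 8.5; radius_4 = 2; height_4 = 2.5; pos_x_5 = 5.5; pos_y_5 = 5.5; pos_z_5 = 2; height_5 = 4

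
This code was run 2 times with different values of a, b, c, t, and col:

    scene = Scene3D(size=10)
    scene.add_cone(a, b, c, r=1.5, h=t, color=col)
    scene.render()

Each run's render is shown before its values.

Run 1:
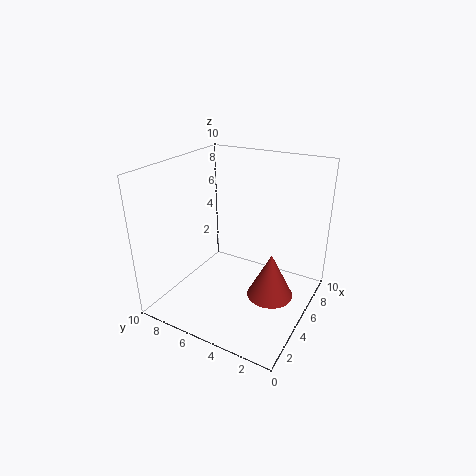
a = 4, b = 2, c = 2, t = 3, col = 'brown'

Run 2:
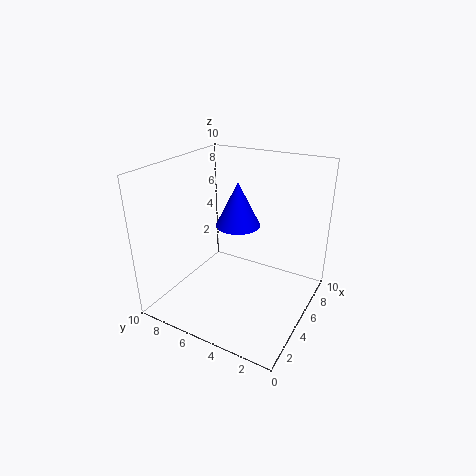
a = 5, b = 5, c = 6, t = 3, col = 'blue'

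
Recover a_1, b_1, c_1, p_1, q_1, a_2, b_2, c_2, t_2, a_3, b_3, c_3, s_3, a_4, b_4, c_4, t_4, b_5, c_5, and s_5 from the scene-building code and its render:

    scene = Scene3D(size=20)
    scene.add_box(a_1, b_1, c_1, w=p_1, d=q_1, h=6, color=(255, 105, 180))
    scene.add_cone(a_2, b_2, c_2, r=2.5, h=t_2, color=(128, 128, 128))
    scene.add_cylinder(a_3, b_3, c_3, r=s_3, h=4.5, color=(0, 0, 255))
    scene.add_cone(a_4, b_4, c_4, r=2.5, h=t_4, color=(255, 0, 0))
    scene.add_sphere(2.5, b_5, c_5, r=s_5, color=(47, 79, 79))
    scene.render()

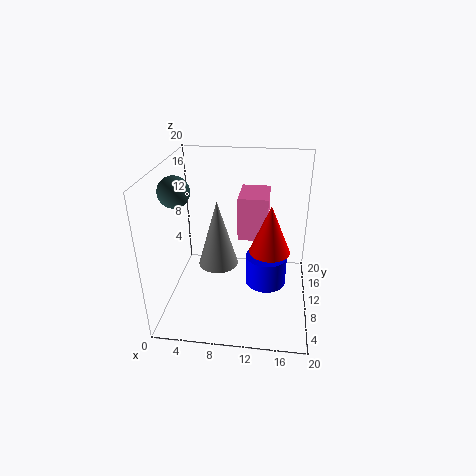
a_1 = 10; b_1 = 9.5; c_1 = 10; p_1 = 4; q_1 = 5.5; a_2 = 8; b_2 = 6; c_2 = 8.5; t_2 = 8.5; a_3 = 14; b_3 = 11.5; c_3 = 2; s_3 = 3; a_4 = 14.5; b_4 = 5.5; c_4 = 11; t_4 = 6; b_5 = 7; c_5 = 17.5; s_5 = 2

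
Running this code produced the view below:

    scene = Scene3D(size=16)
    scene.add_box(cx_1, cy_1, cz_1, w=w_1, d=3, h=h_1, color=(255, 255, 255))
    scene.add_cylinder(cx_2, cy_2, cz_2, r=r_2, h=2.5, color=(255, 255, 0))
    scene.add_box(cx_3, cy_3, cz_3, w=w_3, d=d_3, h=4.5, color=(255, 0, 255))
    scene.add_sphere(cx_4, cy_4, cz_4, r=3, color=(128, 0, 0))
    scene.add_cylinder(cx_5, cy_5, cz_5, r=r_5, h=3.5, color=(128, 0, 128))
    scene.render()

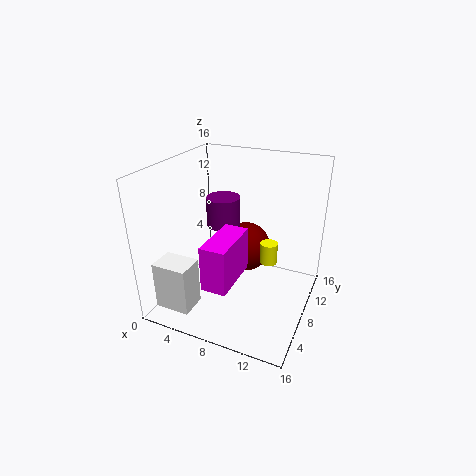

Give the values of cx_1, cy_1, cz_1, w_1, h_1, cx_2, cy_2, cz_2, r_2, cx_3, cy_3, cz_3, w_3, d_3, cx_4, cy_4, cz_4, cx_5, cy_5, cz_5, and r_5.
cx_1 = 0.5
cy_1 = 2
cz_1 = 0.5
w_1 = 4
h_1 = 5.5
cx_2 = 11
cy_2 = 10
cz_2 = 4.5
r_2 = 1
cx_3 = 7.5
cy_3 = 0.5
cz_3 = 6
w_3 = 2.5
d_3 = 5.5
cx_4 = 7.5
cy_4 = 11.5
cz_4 = 5
cx_5 = 5
cy_5 = 10.5
cz_5 = 8
r_5 = 2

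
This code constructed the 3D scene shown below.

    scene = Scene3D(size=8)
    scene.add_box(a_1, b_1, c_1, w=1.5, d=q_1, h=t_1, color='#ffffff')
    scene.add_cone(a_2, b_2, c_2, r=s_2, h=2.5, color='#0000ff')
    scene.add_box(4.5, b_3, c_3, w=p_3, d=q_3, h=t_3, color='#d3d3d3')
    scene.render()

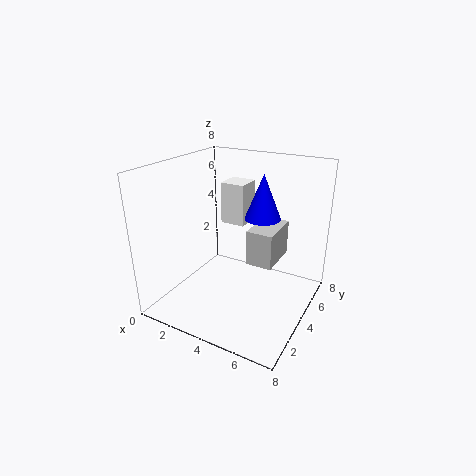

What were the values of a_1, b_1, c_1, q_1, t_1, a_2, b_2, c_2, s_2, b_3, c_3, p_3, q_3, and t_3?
a_1 = 2; b_1 = 5.5; c_1 = 4; q_1 = 1.5; t_1 = 2.5; a_2 = 5; b_2 = 5; c_2 = 5; s_2 = 1; b_3 = 4; c_3 = 2.5; p_3 = 1.5; q_3 = 2.5; t_3 = 2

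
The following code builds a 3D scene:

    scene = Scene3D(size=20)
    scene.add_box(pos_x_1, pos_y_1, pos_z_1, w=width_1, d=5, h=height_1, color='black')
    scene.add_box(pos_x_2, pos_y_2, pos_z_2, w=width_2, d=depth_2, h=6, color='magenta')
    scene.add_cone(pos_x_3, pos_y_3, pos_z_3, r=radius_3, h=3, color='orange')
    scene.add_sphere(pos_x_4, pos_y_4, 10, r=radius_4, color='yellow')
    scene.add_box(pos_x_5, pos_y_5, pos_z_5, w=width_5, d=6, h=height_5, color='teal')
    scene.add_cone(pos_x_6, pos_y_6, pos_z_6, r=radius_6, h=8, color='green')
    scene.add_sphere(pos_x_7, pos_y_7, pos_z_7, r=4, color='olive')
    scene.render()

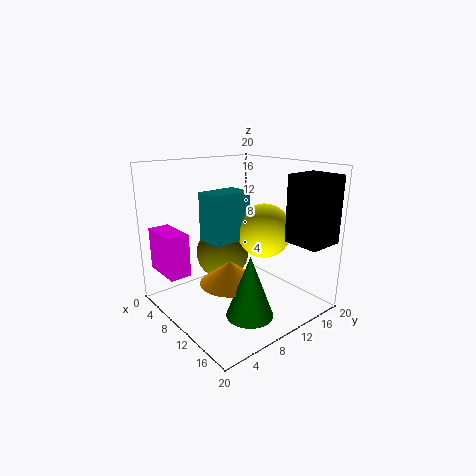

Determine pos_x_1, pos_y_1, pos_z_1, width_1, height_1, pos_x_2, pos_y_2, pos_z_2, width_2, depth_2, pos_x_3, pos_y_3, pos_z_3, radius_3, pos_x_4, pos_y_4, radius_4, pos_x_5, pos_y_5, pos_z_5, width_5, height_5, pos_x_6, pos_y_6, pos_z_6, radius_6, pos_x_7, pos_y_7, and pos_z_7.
pos_x_1 = 15
pos_y_1 = 14
pos_z_1 = 10
width_1 = 5
height_1 = 9
pos_x_2 = 1
pos_y_2 = 1
pos_z_2 = 5
width_2 = 6
depth_2 = 3
pos_x_3 = 12
pos_y_3 = 7
pos_z_3 = 5
radius_3 = 4
pos_x_4 = 10
pos_y_4 = 15
radius_4 = 4
pos_x_5 = 5
pos_y_5 = 7
pos_z_5 = 9
width_5 = 4
height_5 = 7
pos_x_6 = 16
pos_y_6 = 7
pos_z_6 = 2
radius_6 = 3
pos_x_7 = 5
pos_y_7 = 11
pos_z_7 = 6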